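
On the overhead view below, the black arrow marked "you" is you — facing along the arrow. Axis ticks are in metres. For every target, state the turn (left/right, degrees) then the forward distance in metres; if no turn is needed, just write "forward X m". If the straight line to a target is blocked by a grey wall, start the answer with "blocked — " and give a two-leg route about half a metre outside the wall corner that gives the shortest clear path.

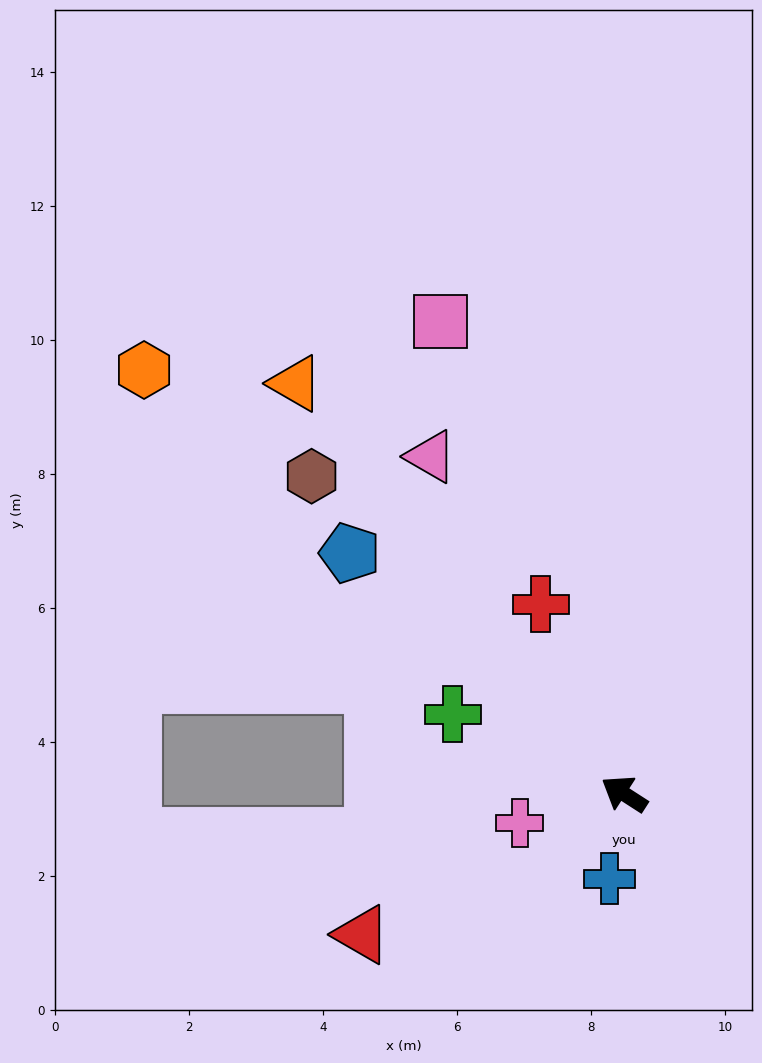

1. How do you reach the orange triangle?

turn right 19°, forward 7.8 m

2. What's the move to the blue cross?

turn left 113°, forward 1.3 m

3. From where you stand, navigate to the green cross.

turn left 8°, forward 2.8 m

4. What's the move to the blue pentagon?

turn right 8°, forward 5.4 m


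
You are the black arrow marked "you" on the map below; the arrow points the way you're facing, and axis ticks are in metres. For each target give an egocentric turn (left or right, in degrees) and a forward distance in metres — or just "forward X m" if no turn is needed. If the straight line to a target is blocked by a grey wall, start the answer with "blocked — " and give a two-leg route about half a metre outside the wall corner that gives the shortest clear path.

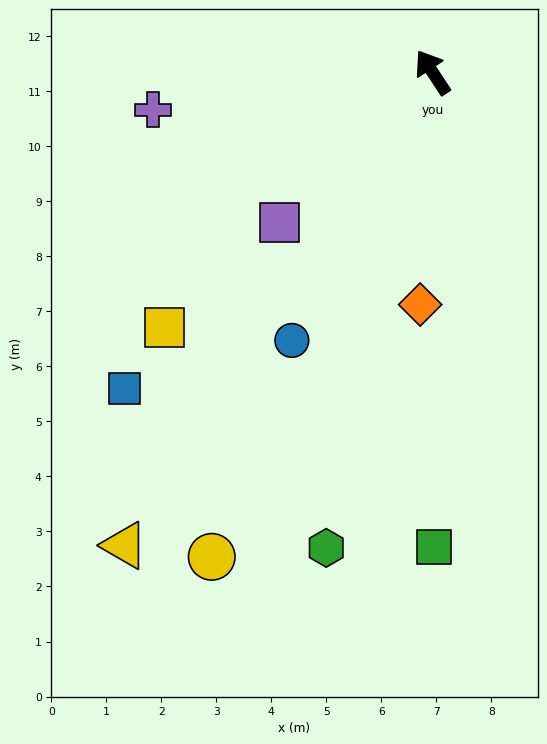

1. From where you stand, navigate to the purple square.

turn left 101°, forward 3.9 m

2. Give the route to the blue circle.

turn left 119°, forward 5.5 m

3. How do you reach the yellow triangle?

turn left 114°, forward 10.3 m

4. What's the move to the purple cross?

turn left 64°, forward 5.1 m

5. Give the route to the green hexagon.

turn left 134°, forward 8.9 m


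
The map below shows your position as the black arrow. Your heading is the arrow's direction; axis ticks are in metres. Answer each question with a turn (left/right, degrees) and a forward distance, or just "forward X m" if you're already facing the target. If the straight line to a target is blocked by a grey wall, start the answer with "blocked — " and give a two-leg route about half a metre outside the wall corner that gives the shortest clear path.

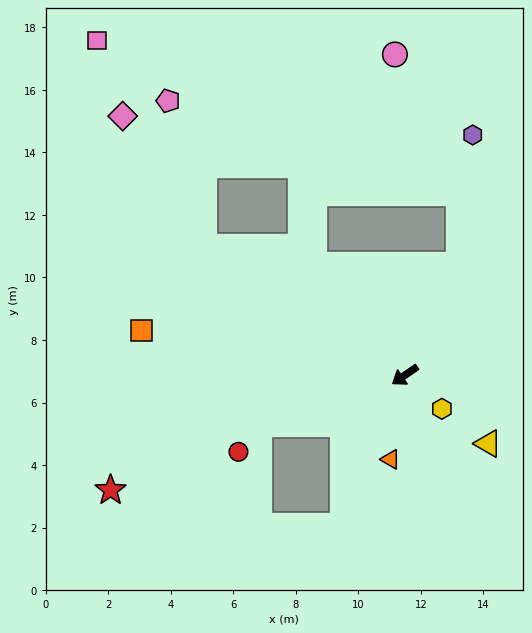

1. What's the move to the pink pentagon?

blocked — turn right 67°, forward 7.6 m, then turn right 44°, forward 4.8 m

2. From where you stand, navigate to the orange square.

turn right 44°, forward 8.5 m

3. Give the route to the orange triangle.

turn left 46°, forward 2.7 m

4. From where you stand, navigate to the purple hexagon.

blocked — turn right 151°, forward 3.9 m, then turn left 21°, forward 4.2 m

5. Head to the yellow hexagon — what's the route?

turn left 103°, forward 1.6 m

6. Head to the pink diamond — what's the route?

blocked — turn right 67°, forward 7.6 m, then turn right 25°, forward 4.9 m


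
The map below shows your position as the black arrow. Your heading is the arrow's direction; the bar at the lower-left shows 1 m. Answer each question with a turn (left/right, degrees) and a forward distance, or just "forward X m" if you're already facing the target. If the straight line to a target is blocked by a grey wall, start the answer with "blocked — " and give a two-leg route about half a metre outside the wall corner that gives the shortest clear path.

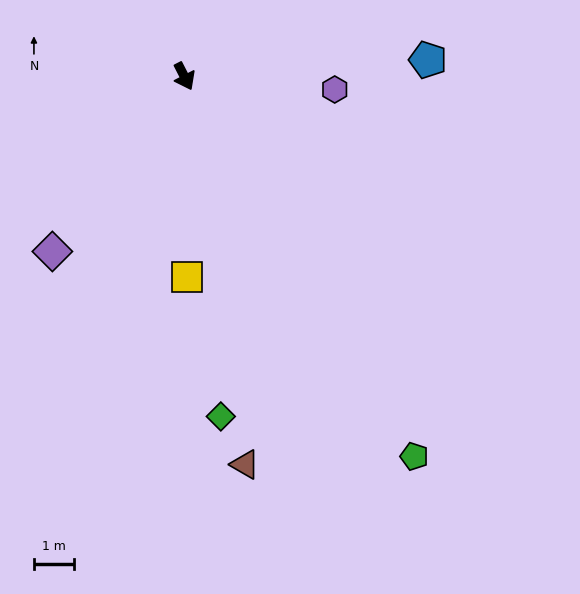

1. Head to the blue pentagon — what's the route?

turn left 67°, forward 6.1 m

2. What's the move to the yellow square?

turn right 26°, forward 5.0 m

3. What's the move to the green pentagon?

turn left 4°, forward 11.1 m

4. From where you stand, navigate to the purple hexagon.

turn left 58°, forward 3.8 m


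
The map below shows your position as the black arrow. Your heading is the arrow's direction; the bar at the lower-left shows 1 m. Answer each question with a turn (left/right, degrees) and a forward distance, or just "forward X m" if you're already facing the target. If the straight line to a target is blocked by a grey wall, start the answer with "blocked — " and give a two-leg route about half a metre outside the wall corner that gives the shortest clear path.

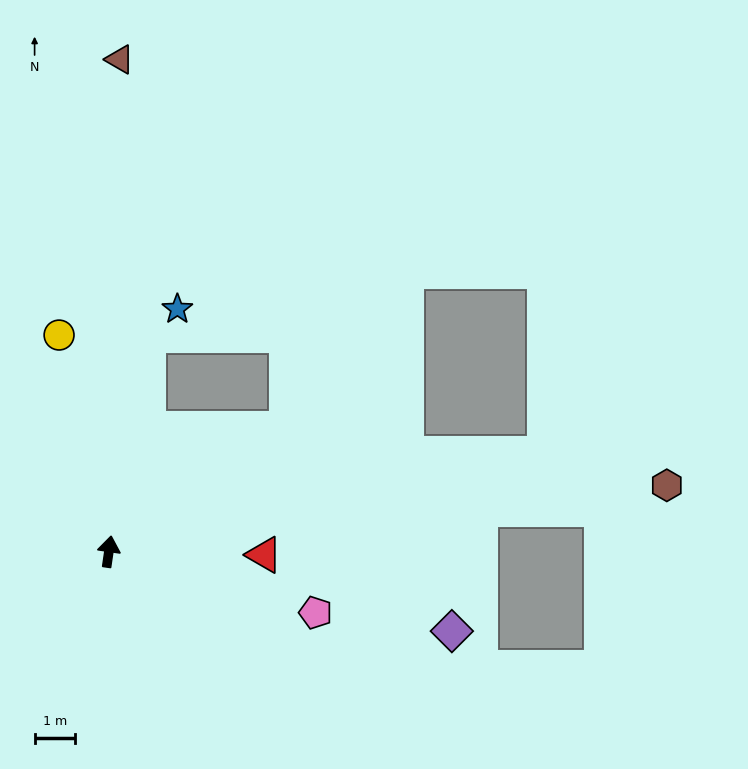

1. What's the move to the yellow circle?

turn left 21°, forward 5.4 m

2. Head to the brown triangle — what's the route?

turn left 7°, forward 12.0 m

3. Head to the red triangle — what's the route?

turn right 83°, forward 3.8 m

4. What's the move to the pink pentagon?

turn right 98°, forward 5.3 m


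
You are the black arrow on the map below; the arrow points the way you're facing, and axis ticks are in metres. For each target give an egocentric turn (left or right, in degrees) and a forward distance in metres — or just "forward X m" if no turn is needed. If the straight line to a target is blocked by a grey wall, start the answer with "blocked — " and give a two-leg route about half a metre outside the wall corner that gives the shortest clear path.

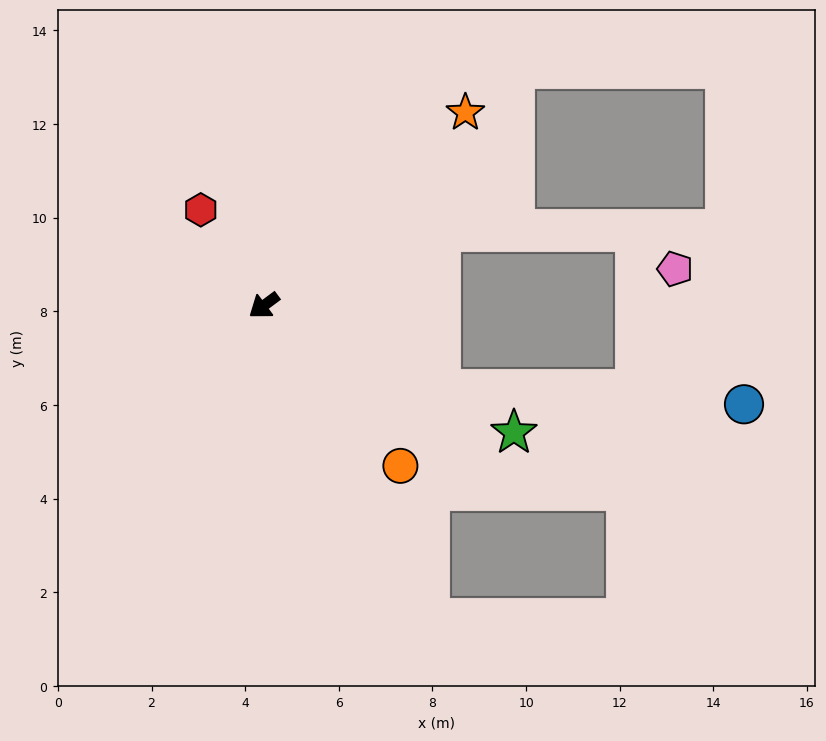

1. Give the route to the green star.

turn left 116°, forward 6.0 m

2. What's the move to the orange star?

turn right 173°, forward 6.0 m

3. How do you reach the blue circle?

blocked — turn left 118°, forward 4.2 m, then turn left 22°, forward 6.5 m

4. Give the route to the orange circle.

turn left 94°, forward 4.5 m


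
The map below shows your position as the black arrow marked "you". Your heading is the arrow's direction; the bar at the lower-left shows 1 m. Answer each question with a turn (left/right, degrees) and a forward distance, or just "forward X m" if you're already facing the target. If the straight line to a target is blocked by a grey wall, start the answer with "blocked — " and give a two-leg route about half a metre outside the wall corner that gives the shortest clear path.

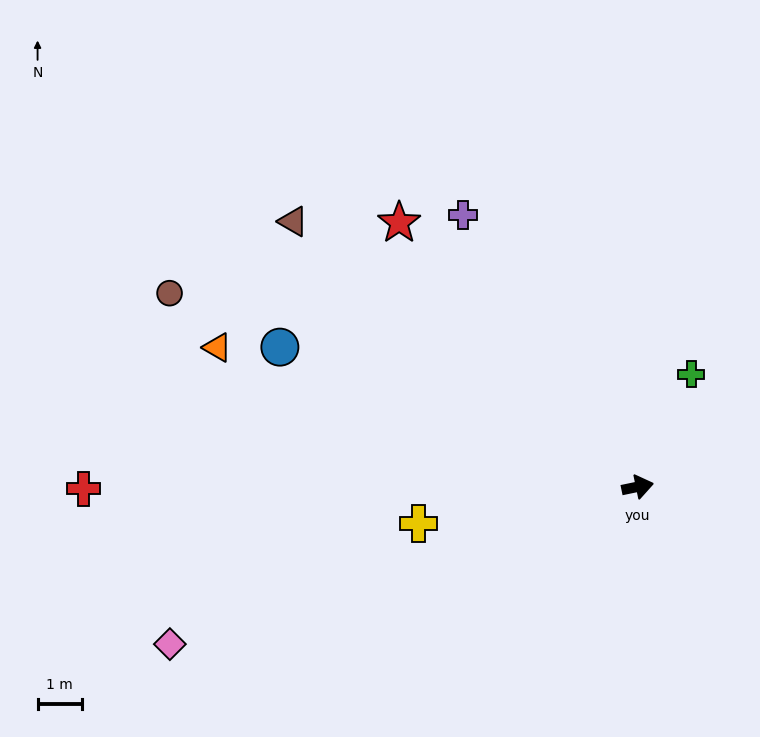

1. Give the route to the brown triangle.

turn left 131°, forward 9.9 m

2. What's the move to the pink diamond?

turn right 173°, forward 11.2 m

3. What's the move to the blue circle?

turn left 147°, forward 8.7 m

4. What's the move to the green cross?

turn left 53°, forward 2.8 m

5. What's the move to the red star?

turn left 120°, forward 8.1 m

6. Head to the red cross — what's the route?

turn left 168°, forward 12.6 m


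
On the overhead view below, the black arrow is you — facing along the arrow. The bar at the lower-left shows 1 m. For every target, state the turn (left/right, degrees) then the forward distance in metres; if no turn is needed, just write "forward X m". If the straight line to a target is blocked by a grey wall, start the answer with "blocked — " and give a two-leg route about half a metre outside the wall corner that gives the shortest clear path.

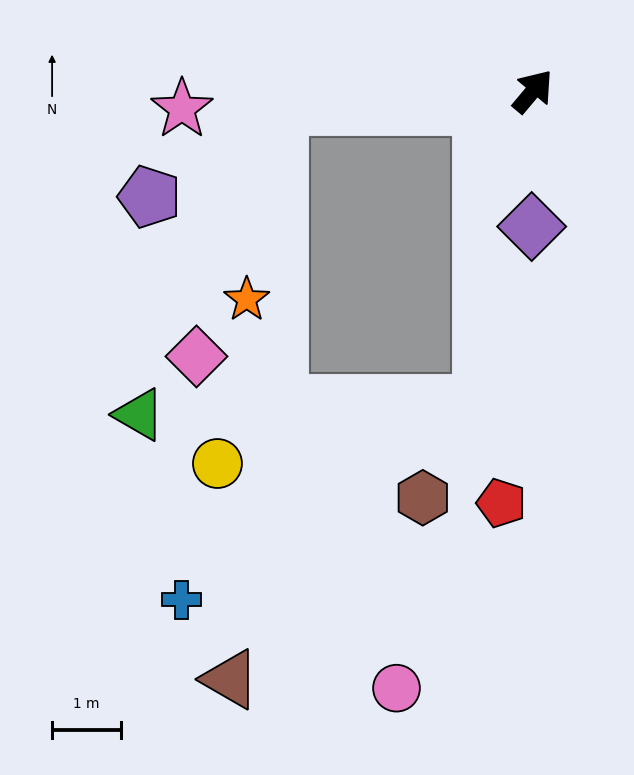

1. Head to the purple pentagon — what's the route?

blocked — turn left 133°, forward 3.7 m, then turn left 32°, forward 2.3 m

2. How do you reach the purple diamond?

turn right 141°, forward 2.0 m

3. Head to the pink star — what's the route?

turn left 133°, forward 5.1 m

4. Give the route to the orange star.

blocked — turn left 133°, forward 3.7 m, then turn left 78°, forward 2.9 m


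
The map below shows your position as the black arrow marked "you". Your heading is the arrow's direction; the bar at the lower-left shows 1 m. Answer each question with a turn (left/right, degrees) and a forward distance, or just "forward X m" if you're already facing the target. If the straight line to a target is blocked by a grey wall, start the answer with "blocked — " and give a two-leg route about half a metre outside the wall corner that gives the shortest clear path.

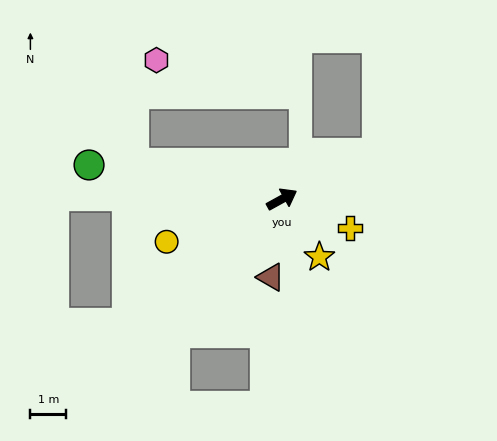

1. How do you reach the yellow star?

turn right 86°, forward 1.9 m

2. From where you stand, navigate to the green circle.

turn left 141°, forward 5.5 m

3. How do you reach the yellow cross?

turn right 52°, forward 2.1 m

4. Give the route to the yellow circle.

turn left 171°, forward 3.4 m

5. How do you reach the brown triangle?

turn right 127°, forward 2.2 m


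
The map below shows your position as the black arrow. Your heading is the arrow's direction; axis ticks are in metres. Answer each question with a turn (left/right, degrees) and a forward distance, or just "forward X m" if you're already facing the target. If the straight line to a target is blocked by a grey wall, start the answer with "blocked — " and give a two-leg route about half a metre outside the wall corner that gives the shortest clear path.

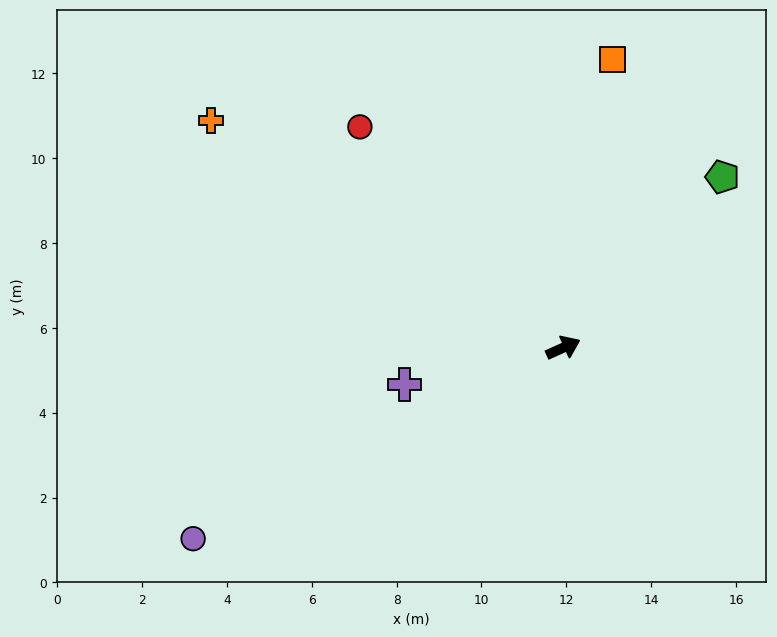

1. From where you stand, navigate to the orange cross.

turn left 123°, forward 9.9 m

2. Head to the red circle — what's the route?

turn left 108°, forward 7.1 m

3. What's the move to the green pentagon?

turn left 23°, forward 5.5 m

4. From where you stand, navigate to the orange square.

turn left 56°, forward 6.9 m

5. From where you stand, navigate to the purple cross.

turn left 169°, forward 3.8 m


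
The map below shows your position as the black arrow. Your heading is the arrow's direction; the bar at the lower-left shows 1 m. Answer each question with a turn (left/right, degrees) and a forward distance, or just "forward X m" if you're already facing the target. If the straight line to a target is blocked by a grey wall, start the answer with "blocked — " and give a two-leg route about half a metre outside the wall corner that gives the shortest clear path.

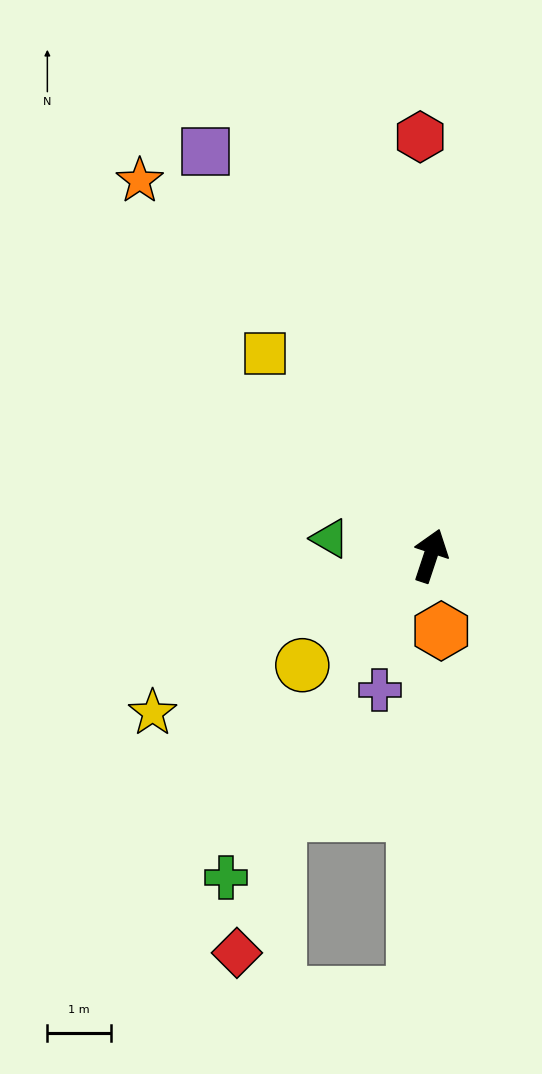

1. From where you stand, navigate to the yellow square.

turn left 58°, forward 4.1 m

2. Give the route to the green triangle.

turn left 99°, forward 1.6 m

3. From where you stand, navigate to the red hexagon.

turn left 20°, forward 6.6 m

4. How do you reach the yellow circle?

turn left 149°, forward 2.6 m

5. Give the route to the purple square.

turn left 47°, forward 7.2 m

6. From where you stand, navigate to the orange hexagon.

turn right 154°, forward 1.2 m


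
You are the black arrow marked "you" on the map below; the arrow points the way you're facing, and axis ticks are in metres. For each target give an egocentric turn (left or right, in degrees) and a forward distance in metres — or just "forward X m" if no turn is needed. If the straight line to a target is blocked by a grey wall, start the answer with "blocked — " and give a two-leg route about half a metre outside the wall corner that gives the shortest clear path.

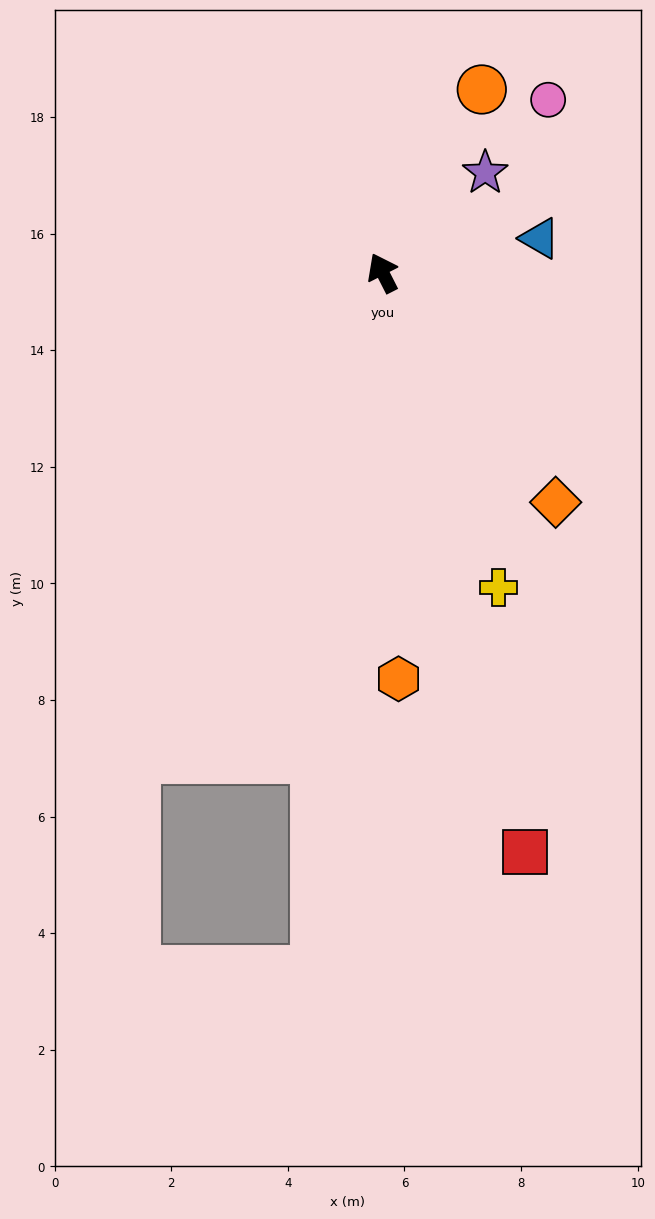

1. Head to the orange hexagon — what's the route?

turn left 155°, forward 7.0 m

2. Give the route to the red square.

turn left 167°, forward 10.2 m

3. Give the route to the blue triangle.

turn right 105°, forward 2.8 m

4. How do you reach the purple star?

turn right 73°, forward 2.5 m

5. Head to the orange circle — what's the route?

turn right 55°, forward 3.6 m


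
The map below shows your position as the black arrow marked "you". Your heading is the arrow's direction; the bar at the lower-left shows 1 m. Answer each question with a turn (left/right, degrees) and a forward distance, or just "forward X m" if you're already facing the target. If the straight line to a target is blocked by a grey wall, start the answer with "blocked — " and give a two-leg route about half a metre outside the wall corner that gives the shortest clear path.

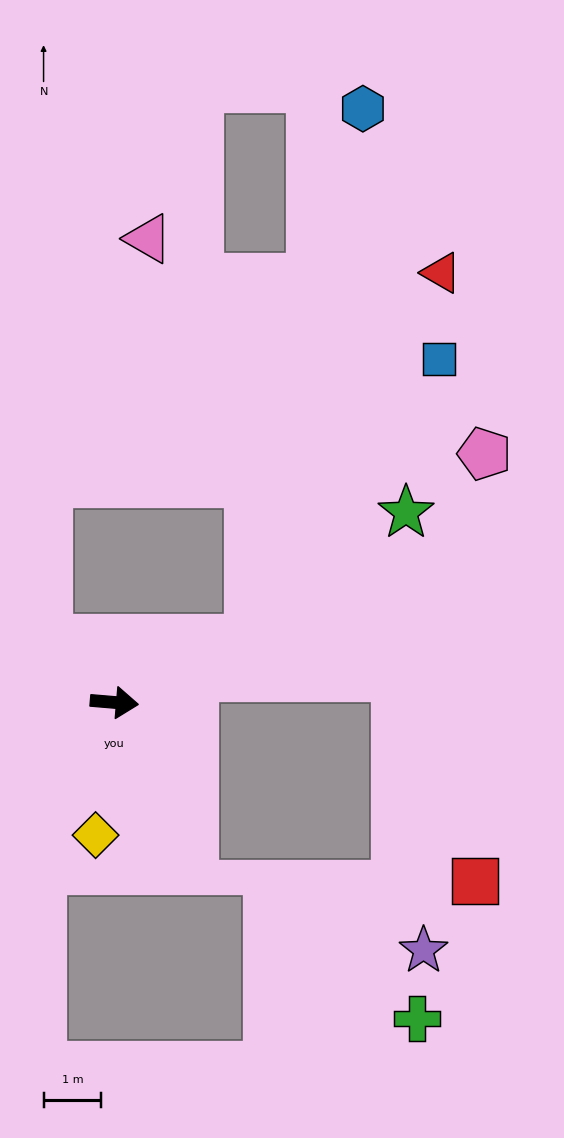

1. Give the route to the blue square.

blocked — turn left 30°, forward 2.6 m, then turn left 31°, forward 5.9 m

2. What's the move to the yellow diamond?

turn right 93°, forward 2.3 m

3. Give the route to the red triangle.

blocked — turn left 30°, forward 2.6 m, then turn left 37°, forward 7.2 m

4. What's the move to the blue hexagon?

blocked — turn left 30°, forward 2.6 m, then turn left 53°, forward 9.4 m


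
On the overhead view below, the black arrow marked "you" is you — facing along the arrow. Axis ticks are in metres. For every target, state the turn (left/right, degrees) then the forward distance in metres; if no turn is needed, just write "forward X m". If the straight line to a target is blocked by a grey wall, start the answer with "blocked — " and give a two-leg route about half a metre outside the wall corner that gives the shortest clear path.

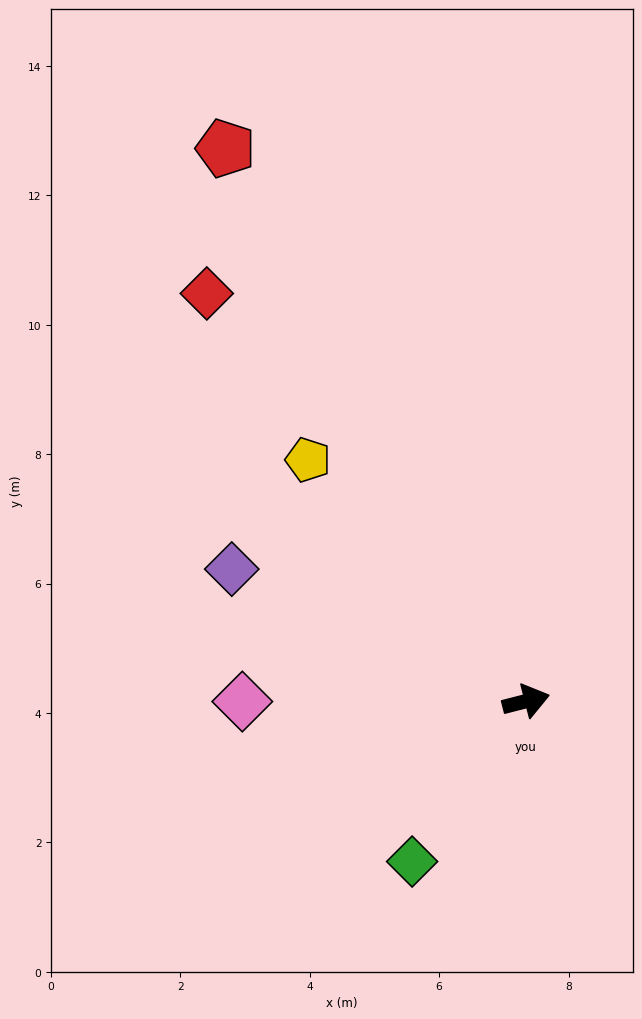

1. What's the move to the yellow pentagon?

turn left 118°, forward 5.0 m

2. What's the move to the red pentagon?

turn left 104°, forward 9.7 m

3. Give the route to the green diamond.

turn right 140°, forward 3.0 m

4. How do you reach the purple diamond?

turn left 141°, forward 5.0 m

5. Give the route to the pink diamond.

turn left 166°, forward 4.4 m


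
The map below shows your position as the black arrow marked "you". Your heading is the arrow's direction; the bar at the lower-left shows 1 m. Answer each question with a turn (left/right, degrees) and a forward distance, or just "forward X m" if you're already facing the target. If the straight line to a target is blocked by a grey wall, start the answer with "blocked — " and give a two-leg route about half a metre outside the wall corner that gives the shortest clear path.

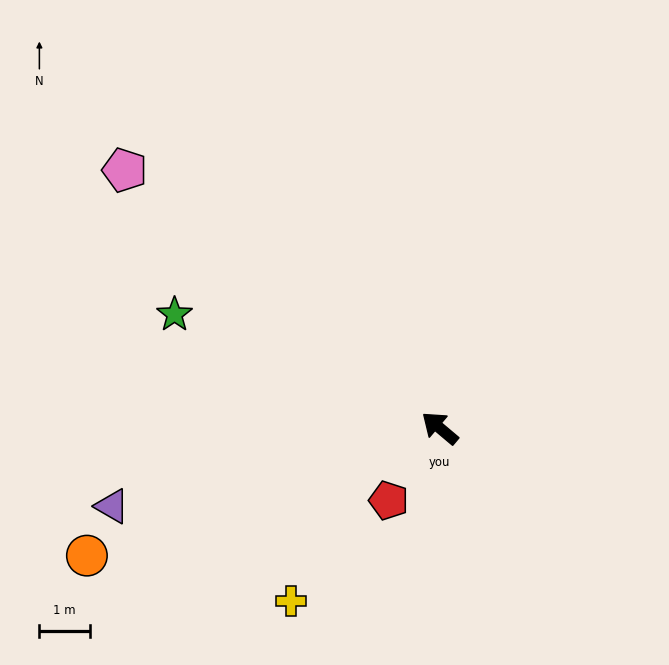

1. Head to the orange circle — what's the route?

turn left 60°, forward 7.5 m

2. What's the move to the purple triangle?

turn left 54°, forward 6.7 m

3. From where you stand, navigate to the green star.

turn left 17°, forward 5.8 m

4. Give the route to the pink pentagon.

forward 8.1 m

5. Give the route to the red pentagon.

turn left 95°, forward 1.8 m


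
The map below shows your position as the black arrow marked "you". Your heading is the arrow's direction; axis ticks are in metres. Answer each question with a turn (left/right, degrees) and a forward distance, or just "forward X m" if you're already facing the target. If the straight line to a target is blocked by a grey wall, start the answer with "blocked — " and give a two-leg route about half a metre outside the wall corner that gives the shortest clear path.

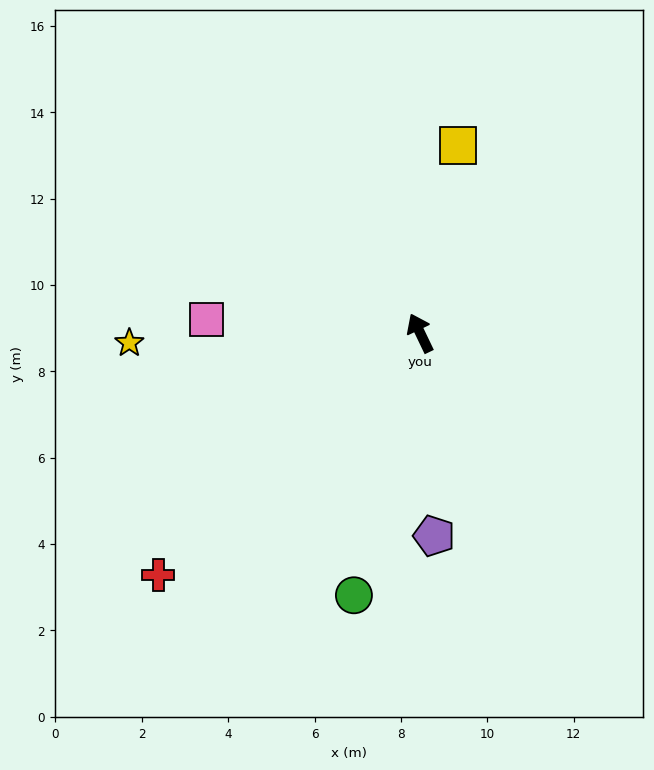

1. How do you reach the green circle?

turn left 140°, forward 6.3 m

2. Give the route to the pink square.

turn left 61°, forward 5.0 m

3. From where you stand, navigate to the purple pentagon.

turn left 158°, forward 4.7 m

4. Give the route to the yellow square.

turn right 37°, forward 4.4 m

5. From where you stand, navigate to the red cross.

turn left 107°, forward 8.3 m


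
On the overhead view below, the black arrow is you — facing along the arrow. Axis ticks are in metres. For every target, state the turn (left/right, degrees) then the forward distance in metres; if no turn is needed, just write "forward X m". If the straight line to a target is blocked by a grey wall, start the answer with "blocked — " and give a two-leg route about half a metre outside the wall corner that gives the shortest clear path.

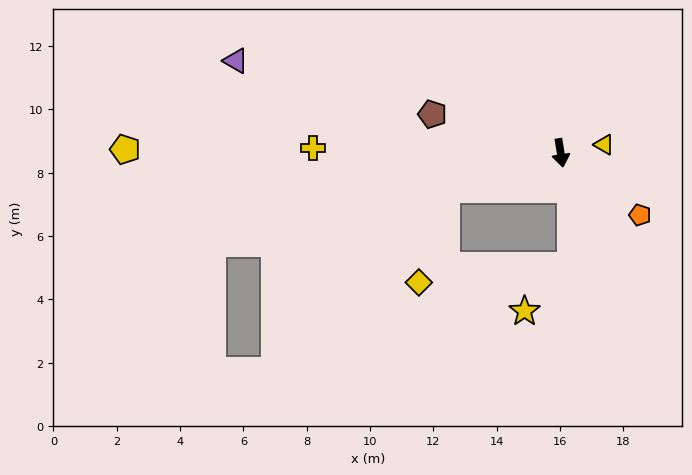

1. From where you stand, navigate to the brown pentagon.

turn right 116°, forward 4.2 m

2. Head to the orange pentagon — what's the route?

turn left 43°, forward 3.2 m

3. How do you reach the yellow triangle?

turn left 92°, forward 1.4 m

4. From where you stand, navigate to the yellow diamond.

blocked — turn right 81°, forward 3.8 m, then turn left 55°, forward 3.1 m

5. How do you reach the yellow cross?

turn right 100°, forward 7.8 m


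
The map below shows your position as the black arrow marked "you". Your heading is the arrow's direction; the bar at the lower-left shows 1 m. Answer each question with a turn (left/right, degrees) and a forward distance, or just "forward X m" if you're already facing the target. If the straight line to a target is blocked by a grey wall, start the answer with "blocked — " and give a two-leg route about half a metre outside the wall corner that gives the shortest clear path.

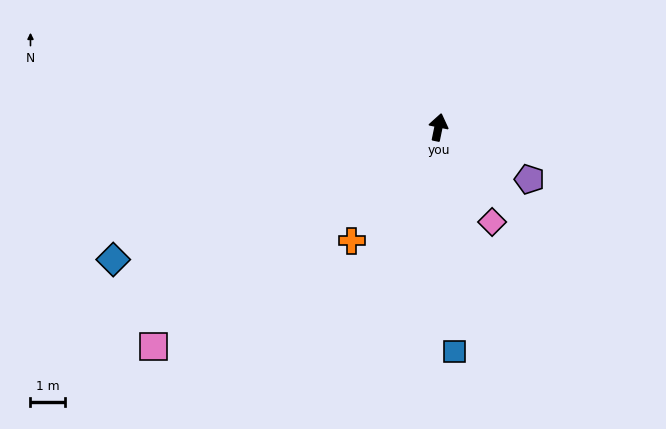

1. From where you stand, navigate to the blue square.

turn right 164°, forward 6.5 m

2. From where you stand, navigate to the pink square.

turn left 139°, forward 10.4 m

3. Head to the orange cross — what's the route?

turn left 154°, forward 4.1 m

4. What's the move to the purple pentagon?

turn right 108°, forward 3.0 m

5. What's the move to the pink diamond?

turn right 139°, forward 3.2 m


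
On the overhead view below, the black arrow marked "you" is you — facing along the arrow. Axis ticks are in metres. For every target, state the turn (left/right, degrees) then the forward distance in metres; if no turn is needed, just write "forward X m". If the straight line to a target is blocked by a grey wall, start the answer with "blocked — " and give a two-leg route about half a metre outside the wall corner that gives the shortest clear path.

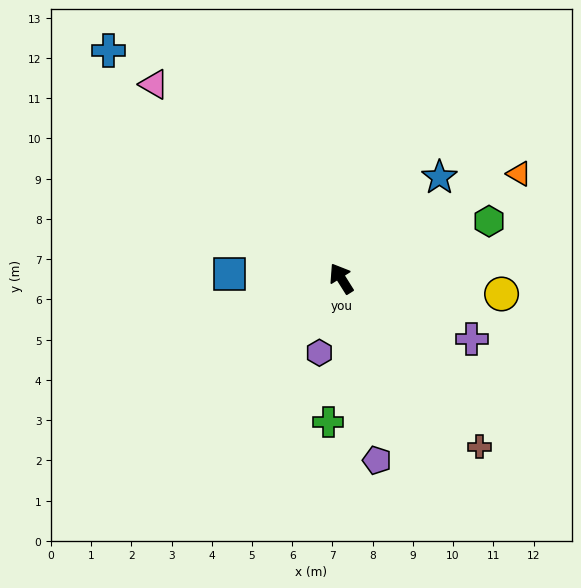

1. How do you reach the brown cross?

turn right 173°, forward 5.4 m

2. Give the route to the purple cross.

turn right 147°, forward 3.6 m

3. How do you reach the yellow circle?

turn right 128°, forward 4.0 m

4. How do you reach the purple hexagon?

turn left 131°, forward 1.9 m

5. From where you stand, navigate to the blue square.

turn left 56°, forward 2.8 m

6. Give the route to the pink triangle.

turn left 12°, forward 6.7 m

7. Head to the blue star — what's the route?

turn right 76°, forward 3.5 m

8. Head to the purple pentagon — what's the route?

turn left 159°, forward 4.6 m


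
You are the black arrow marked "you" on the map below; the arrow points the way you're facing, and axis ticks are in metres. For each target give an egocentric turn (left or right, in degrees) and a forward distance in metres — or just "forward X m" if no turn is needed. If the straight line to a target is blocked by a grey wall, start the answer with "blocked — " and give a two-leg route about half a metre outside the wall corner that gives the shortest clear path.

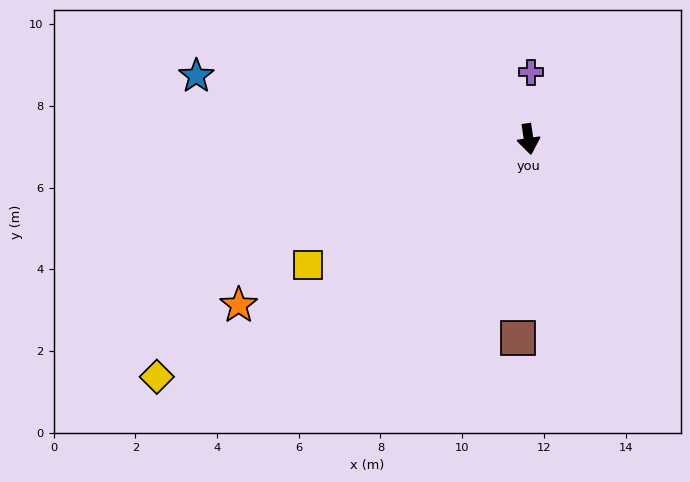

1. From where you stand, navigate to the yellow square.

turn right 69°, forward 6.2 m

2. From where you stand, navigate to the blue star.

turn right 109°, forward 8.3 m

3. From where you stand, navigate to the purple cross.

turn left 169°, forward 1.6 m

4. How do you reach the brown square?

turn right 12°, forward 4.9 m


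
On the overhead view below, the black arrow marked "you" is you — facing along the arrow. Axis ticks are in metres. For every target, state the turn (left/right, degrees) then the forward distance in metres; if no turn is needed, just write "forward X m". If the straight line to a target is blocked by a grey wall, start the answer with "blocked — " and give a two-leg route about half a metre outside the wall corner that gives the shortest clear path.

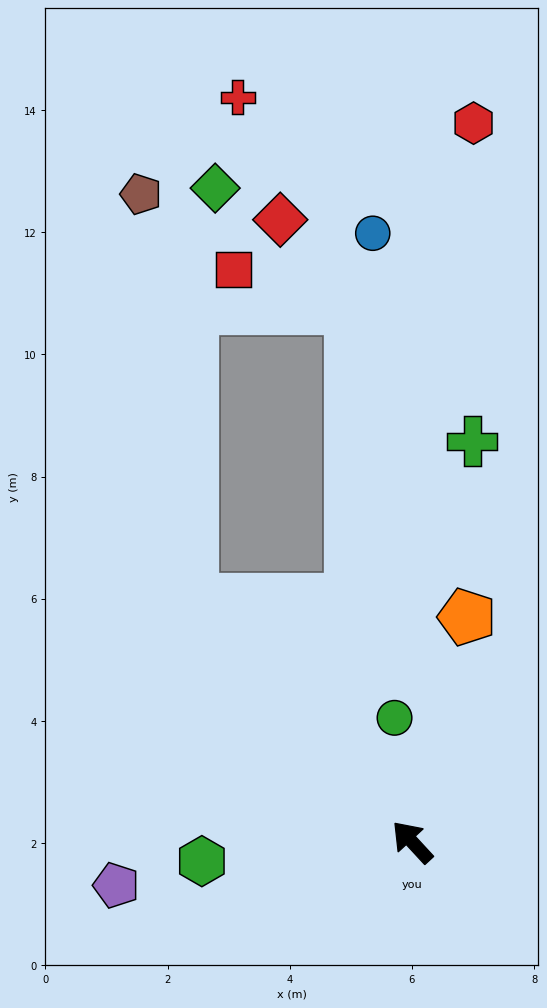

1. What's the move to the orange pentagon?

turn right 56°, forward 3.8 m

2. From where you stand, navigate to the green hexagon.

turn left 53°, forward 3.5 m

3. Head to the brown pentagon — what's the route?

blocked — forward 5.4 m, then turn right 35°, forward 6.7 m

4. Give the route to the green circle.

turn right 35°, forward 2.1 m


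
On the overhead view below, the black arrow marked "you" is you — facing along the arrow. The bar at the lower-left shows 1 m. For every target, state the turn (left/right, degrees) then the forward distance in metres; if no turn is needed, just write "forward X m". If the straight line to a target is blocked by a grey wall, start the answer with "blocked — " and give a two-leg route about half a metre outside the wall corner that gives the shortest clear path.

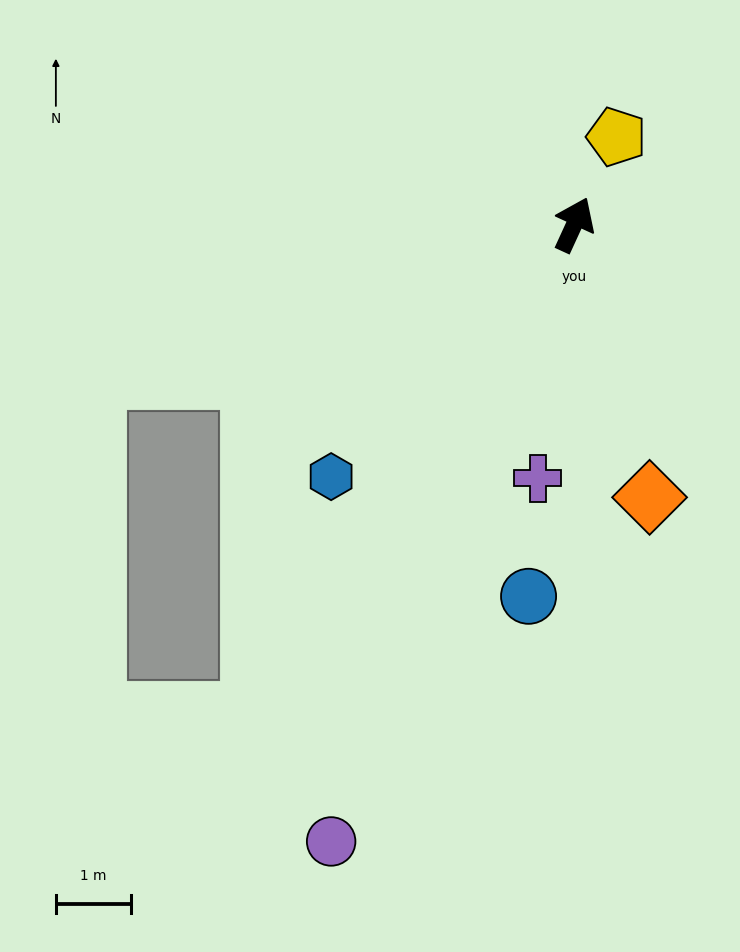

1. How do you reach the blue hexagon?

turn left 161°, forward 4.7 m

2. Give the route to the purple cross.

turn right 164°, forward 3.4 m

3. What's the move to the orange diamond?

turn right 140°, forward 3.8 m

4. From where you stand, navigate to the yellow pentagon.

forward 1.3 m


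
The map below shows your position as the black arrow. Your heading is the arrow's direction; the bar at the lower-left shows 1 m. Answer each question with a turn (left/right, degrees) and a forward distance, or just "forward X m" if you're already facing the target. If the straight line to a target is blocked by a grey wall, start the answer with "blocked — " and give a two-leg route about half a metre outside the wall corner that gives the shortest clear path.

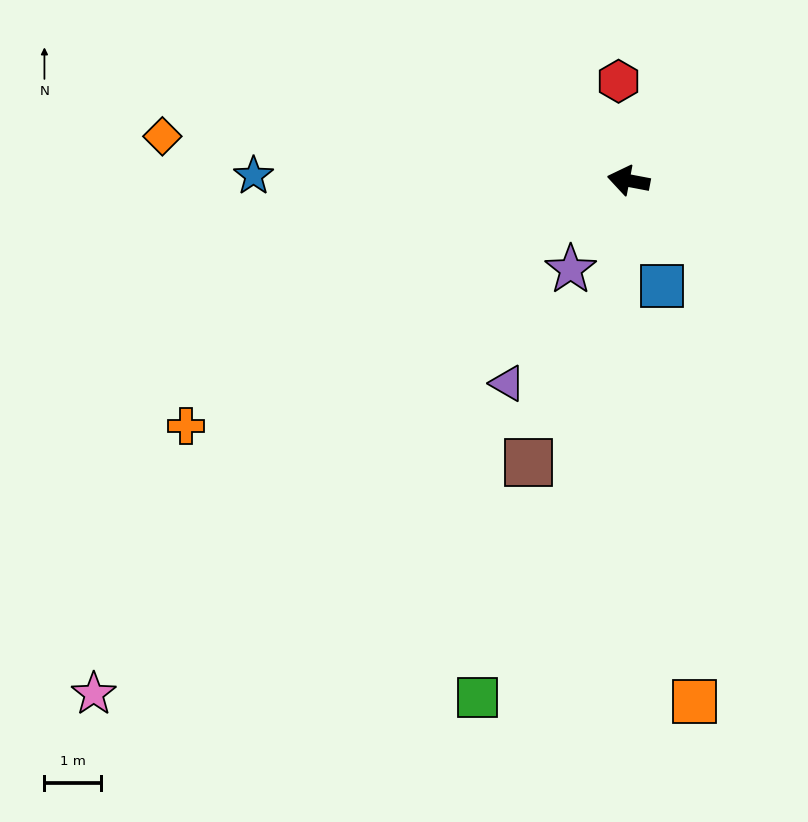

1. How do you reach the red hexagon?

turn right 73°, forward 1.8 m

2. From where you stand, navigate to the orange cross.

turn left 40°, forward 9.0 m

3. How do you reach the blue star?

turn left 10°, forward 6.7 m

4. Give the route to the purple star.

turn left 68°, forward 1.9 m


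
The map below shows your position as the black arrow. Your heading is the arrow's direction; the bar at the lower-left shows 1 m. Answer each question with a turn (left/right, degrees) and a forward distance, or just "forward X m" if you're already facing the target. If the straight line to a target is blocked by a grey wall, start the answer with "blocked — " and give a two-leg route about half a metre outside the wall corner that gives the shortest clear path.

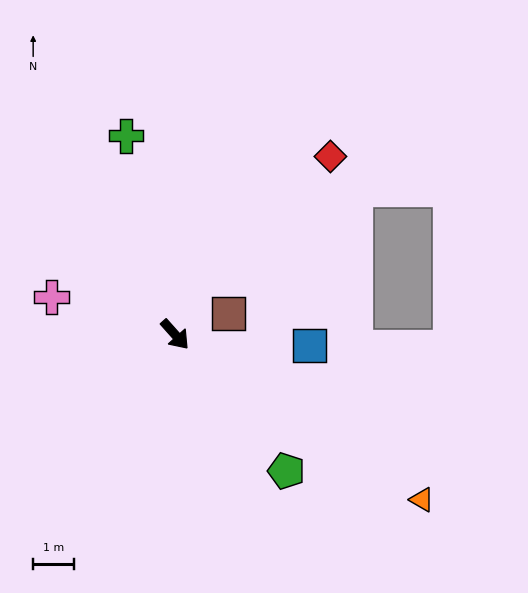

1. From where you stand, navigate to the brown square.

turn left 70°, forward 1.4 m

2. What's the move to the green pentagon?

turn right 2°, forward 4.3 m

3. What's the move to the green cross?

turn left 152°, forward 5.0 m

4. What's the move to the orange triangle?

turn left 15°, forward 7.3 m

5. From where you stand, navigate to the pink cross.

turn right 149°, forward 3.2 m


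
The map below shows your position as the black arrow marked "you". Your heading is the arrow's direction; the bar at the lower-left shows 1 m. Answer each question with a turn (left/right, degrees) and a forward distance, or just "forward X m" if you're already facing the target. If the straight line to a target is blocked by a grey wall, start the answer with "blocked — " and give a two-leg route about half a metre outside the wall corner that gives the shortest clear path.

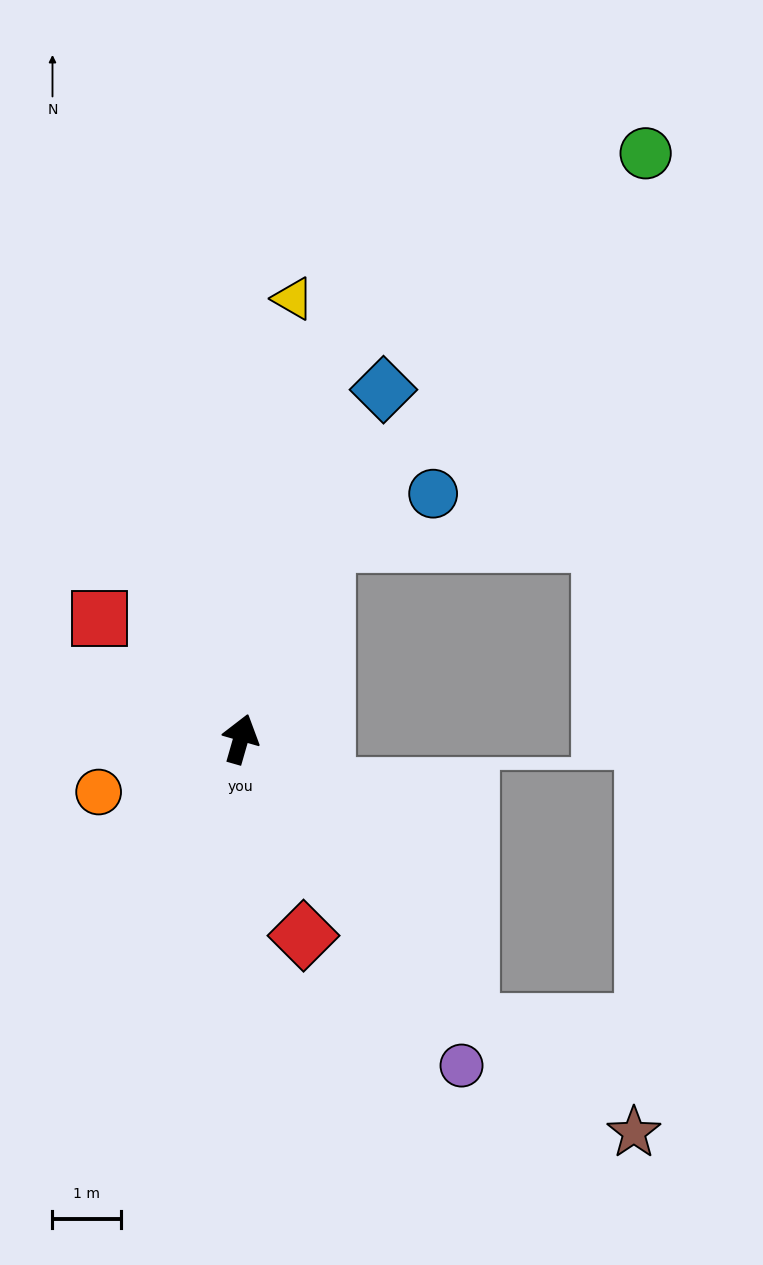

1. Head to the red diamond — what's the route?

turn right 146°, forward 3.0 m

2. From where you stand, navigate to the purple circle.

turn right 130°, forward 5.7 m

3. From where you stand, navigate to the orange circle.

turn left 126°, forward 2.2 m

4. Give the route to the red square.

turn left 66°, forward 2.7 m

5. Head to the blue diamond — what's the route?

turn right 6°, forward 5.5 m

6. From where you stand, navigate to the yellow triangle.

turn left 9°, forward 6.4 m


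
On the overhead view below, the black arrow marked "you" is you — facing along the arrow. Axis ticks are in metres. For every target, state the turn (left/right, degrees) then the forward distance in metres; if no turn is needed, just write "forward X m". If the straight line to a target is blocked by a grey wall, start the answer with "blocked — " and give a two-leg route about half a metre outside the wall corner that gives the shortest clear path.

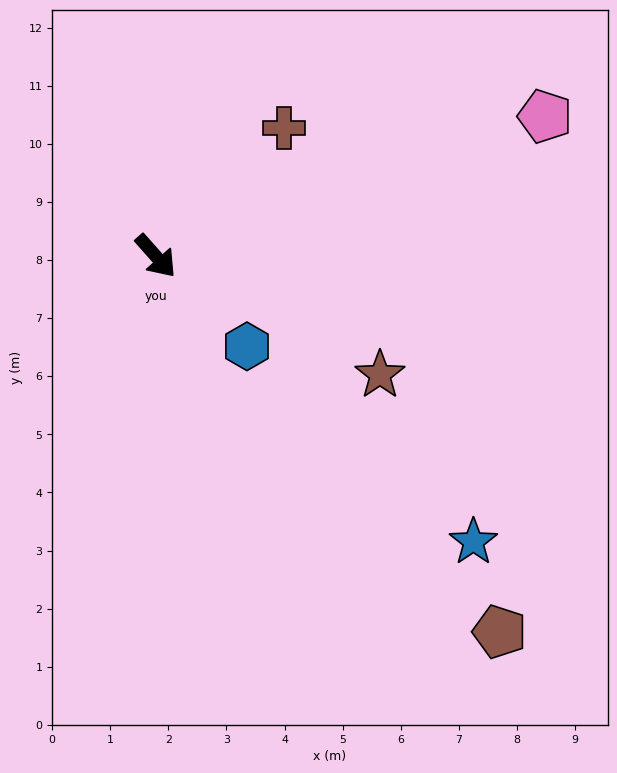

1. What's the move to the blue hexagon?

turn left 4°, forward 2.2 m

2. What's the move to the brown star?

turn left 21°, forward 4.4 m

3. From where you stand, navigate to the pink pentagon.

turn left 68°, forward 7.1 m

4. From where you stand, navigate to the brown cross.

turn left 93°, forward 3.1 m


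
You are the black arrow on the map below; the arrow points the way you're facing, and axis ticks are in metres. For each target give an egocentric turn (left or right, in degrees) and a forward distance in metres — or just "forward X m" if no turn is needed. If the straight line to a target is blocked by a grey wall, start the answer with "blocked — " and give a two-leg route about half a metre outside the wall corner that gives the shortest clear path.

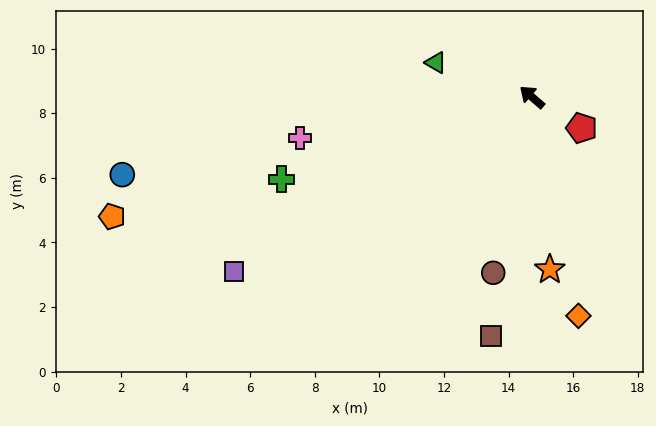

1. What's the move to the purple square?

turn left 71°, forward 10.7 m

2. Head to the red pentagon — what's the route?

turn right 171°, forward 1.8 m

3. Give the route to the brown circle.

turn left 118°, forward 5.6 m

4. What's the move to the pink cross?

turn left 51°, forward 7.3 m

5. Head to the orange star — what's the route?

turn left 137°, forward 5.4 m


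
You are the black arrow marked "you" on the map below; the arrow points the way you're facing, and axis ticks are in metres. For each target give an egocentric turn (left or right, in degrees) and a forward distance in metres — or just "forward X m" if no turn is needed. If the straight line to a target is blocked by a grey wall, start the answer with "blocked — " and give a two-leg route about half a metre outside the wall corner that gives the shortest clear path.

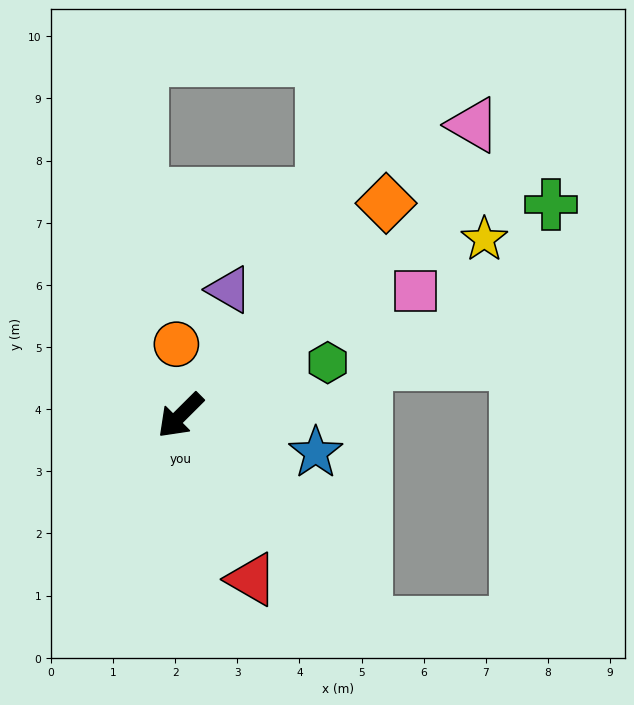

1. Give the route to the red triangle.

turn left 69°, forward 2.9 m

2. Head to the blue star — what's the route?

turn left 120°, forward 2.3 m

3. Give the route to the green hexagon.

turn left 155°, forward 2.5 m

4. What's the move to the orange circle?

turn right 132°, forward 1.1 m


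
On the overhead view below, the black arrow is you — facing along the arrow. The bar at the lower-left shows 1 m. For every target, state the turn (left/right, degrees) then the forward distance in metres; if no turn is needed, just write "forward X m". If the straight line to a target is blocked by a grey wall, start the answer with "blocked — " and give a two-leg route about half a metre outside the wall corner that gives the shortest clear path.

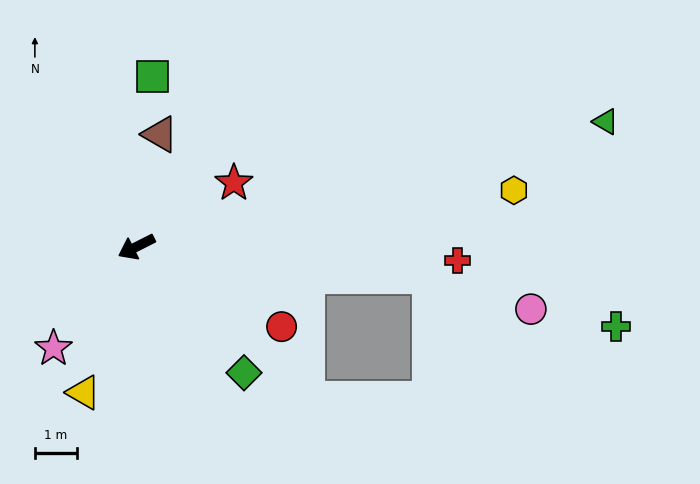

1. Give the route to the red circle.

turn left 124°, forward 3.9 m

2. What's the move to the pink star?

turn left 24°, forward 3.1 m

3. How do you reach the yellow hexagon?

turn left 162°, forward 9.0 m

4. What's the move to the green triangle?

turn left 168°, forward 11.5 m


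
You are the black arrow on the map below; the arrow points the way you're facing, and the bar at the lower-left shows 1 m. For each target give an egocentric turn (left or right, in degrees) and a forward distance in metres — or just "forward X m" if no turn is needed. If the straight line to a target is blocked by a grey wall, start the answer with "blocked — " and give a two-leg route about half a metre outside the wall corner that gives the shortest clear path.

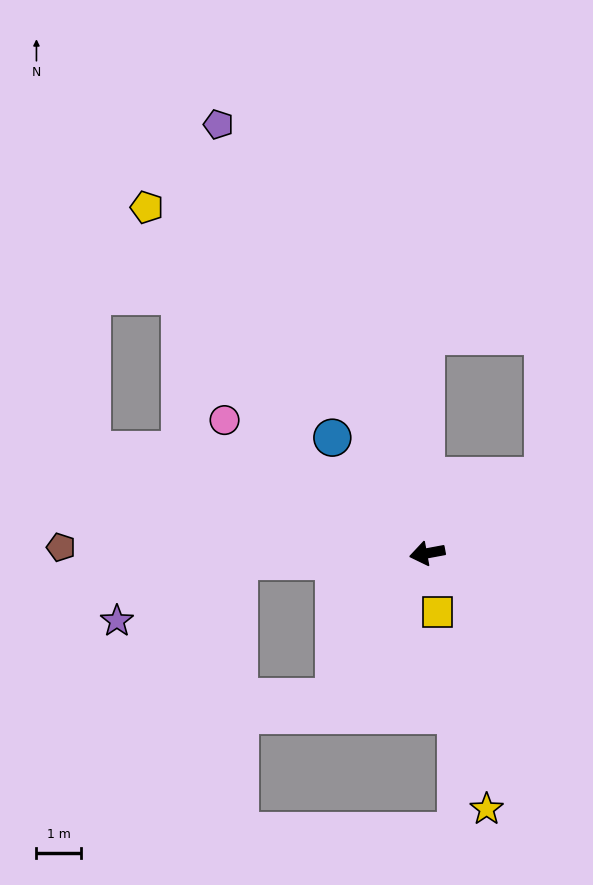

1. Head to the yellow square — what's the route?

turn left 89°, forward 1.3 m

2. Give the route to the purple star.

blocked — turn right 8°, forward 4.2 m, then turn left 23°, forward 3.1 m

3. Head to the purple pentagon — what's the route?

turn right 75°, forward 10.8 m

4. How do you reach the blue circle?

turn right 61°, forward 3.4 m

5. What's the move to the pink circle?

turn right 44°, forward 5.5 m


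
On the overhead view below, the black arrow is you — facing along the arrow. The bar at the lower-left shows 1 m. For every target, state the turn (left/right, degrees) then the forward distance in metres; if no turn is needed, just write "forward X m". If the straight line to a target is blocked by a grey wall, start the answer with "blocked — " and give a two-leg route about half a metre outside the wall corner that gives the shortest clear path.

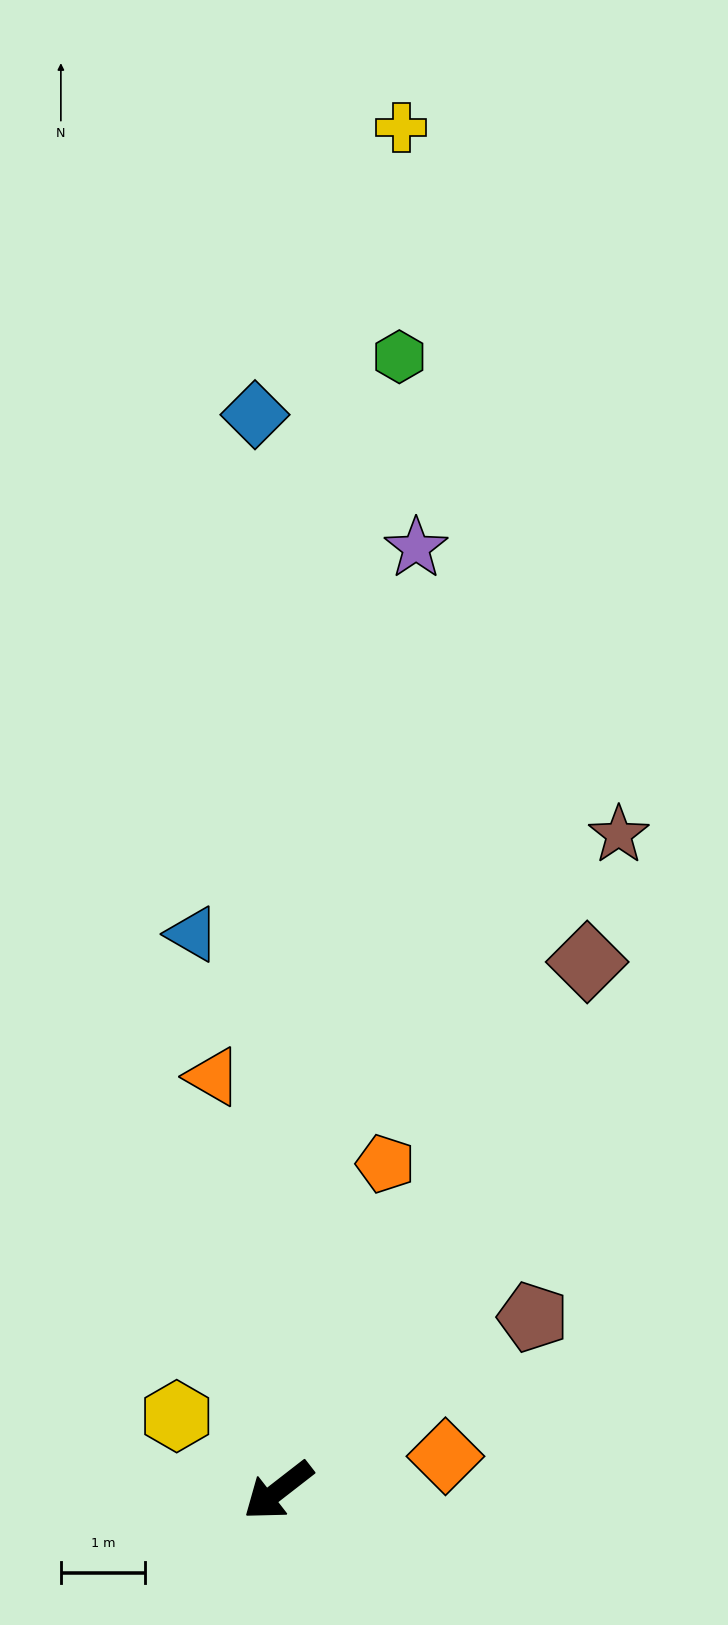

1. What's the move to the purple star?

turn right 136°, forward 11.3 m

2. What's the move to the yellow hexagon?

turn right 74°, forward 1.5 m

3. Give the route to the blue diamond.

turn right 127°, forward 12.7 m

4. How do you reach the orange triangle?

turn right 119°, forward 5.0 m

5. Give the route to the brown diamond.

turn right 158°, forward 7.2 m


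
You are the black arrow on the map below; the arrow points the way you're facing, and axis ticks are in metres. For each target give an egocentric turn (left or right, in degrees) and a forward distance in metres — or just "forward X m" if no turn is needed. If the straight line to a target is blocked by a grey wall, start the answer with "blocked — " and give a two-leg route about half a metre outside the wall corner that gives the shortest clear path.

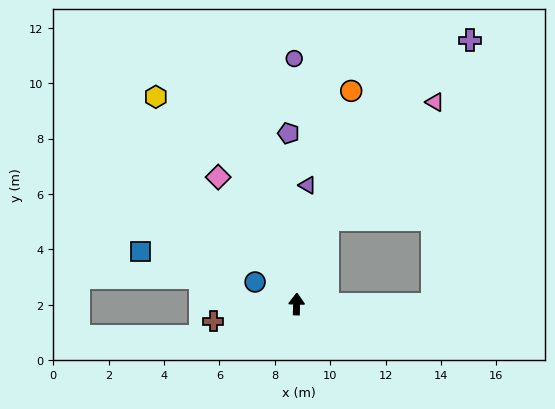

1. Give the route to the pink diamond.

turn left 33°, forward 5.4 m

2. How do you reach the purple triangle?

turn right 4°, forward 4.3 m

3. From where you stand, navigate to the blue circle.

turn left 64°, forward 1.7 m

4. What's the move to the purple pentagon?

turn left 4°, forward 6.2 m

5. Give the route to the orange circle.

turn right 13°, forward 7.9 m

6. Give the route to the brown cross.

turn left 103°, forward 3.1 m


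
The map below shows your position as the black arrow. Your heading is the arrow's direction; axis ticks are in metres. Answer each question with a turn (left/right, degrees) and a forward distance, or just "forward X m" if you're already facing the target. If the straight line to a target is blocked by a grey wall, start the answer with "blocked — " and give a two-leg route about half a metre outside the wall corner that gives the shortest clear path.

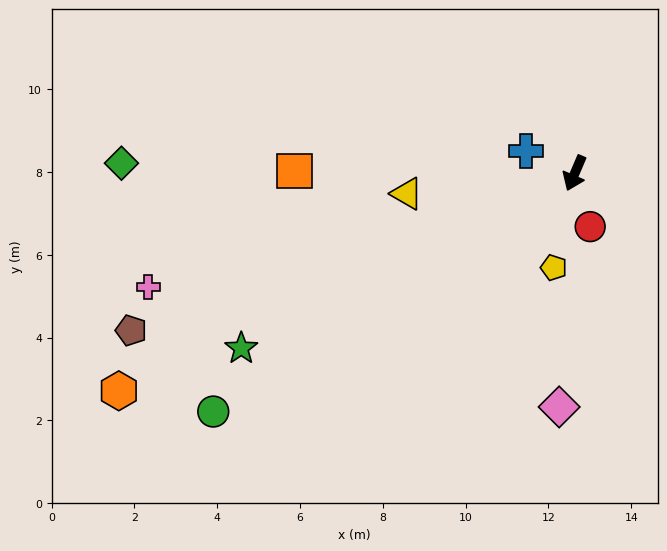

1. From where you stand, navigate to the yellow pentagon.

turn left 11°, forward 2.3 m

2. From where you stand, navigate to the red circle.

turn left 39°, forward 1.3 m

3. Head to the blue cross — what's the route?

turn right 91°, forward 1.3 m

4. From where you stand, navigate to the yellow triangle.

turn right 60°, forward 4.1 m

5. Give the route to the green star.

turn right 39°, forward 9.1 m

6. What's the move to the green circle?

turn right 33°, forward 10.5 m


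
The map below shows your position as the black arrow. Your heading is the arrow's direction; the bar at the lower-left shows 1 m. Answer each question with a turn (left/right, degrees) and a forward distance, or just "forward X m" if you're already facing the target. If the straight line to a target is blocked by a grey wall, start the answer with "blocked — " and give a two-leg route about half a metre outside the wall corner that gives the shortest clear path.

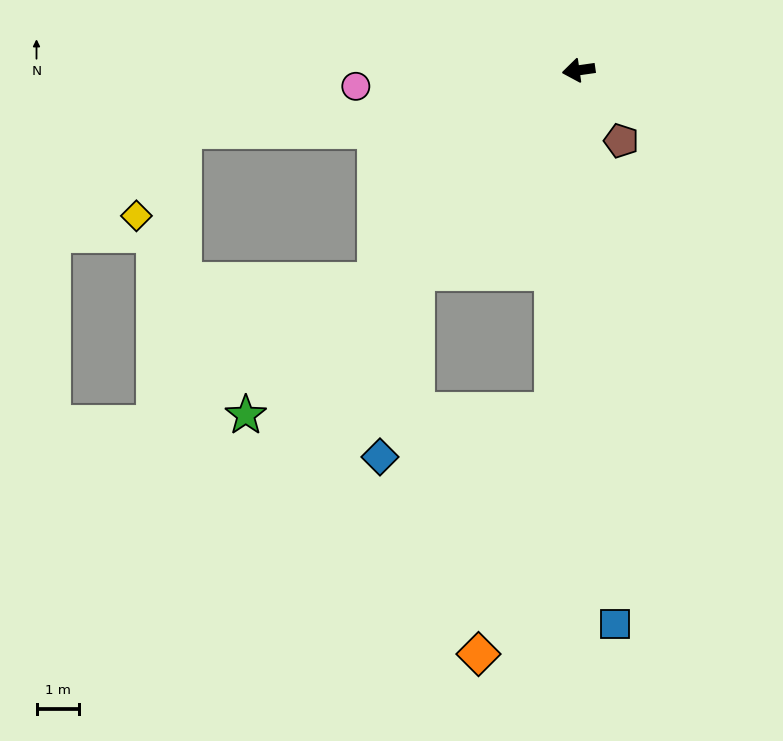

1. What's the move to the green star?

turn left 38°, forward 11.2 m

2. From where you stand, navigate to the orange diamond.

blocked — turn left 77°, forward 8.0 m, then turn right 12°, forward 5.9 m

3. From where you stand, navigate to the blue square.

turn left 86°, forward 12.9 m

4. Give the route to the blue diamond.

blocked — turn left 43°, forward 6.1 m, then turn left 28°, forward 4.4 m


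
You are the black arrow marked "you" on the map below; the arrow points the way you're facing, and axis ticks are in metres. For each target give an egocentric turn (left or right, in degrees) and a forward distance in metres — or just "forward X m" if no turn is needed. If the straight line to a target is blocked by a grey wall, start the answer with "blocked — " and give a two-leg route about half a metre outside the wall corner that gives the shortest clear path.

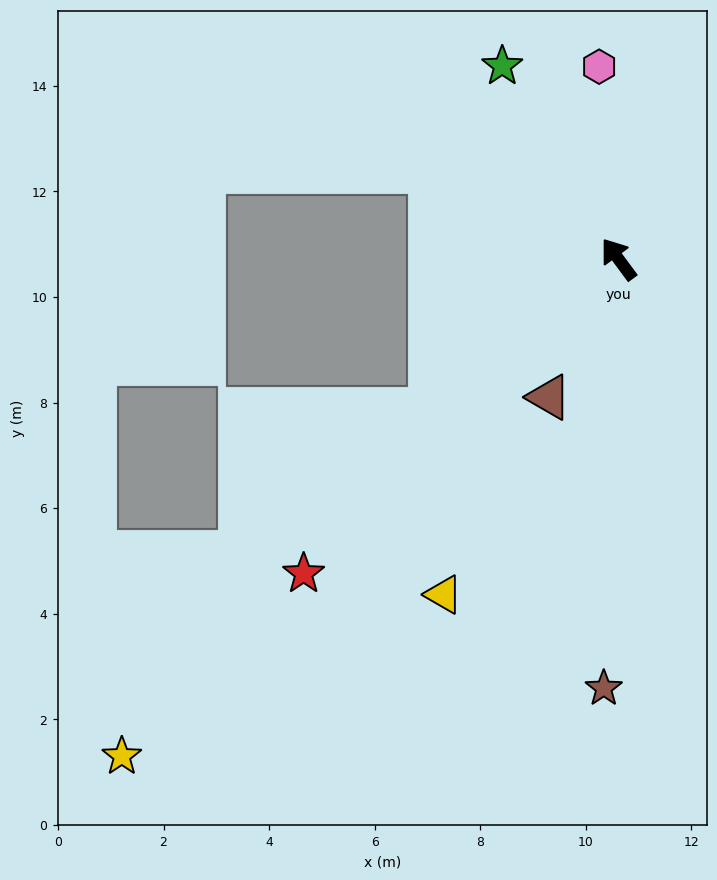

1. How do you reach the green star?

turn right 5°, forward 4.3 m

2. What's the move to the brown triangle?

turn left 117°, forward 2.9 m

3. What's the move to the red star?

turn left 98°, forward 8.4 m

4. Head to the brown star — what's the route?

turn left 142°, forward 8.1 m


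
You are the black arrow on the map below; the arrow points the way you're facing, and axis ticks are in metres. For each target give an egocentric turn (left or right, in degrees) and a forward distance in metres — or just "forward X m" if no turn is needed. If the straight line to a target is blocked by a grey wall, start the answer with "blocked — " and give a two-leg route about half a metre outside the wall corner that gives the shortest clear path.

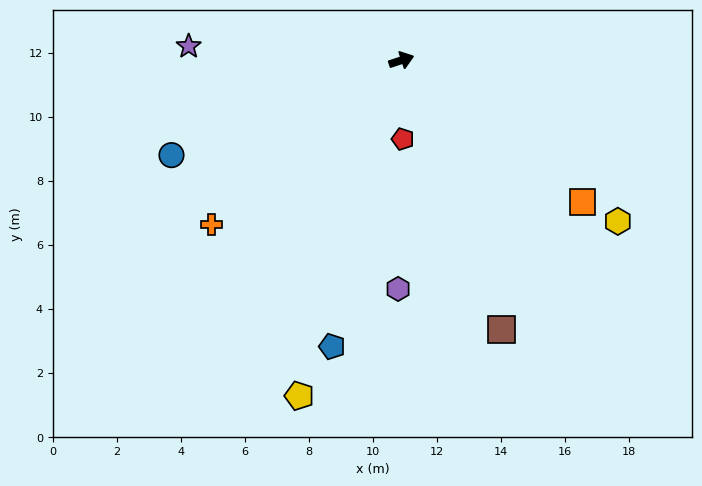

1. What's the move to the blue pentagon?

turn right 122°, forward 9.2 m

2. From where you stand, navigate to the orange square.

turn right 56°, forward 7.2 m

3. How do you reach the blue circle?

turn right 176°, forward 7.8 m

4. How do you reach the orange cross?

turn right 158°, forward 7.8 m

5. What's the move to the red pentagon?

turn right 107°, forward 2.5 m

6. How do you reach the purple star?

turn left 158°, forward 6.7 m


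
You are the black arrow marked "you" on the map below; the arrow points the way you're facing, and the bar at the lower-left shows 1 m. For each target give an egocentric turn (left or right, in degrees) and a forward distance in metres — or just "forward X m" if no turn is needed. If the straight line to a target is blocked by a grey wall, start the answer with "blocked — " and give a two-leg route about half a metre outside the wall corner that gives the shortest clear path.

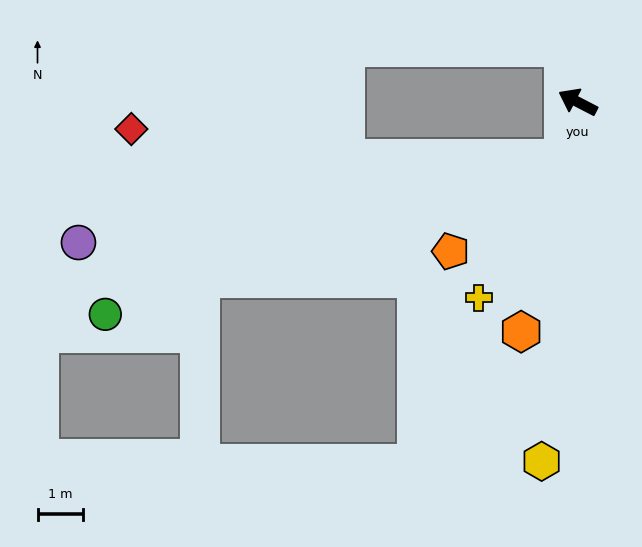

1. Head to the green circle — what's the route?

blocked — turn left 104°, forward 1.3 m, then turn right 58°, forward 10.6 m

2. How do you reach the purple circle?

blocked — turn left 104°, forward 1.3 m, then turn right 67°, forward 10.8 m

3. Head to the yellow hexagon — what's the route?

turn left 112°, forward 7.9 m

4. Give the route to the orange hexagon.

turn left 103°, forward 5.2 m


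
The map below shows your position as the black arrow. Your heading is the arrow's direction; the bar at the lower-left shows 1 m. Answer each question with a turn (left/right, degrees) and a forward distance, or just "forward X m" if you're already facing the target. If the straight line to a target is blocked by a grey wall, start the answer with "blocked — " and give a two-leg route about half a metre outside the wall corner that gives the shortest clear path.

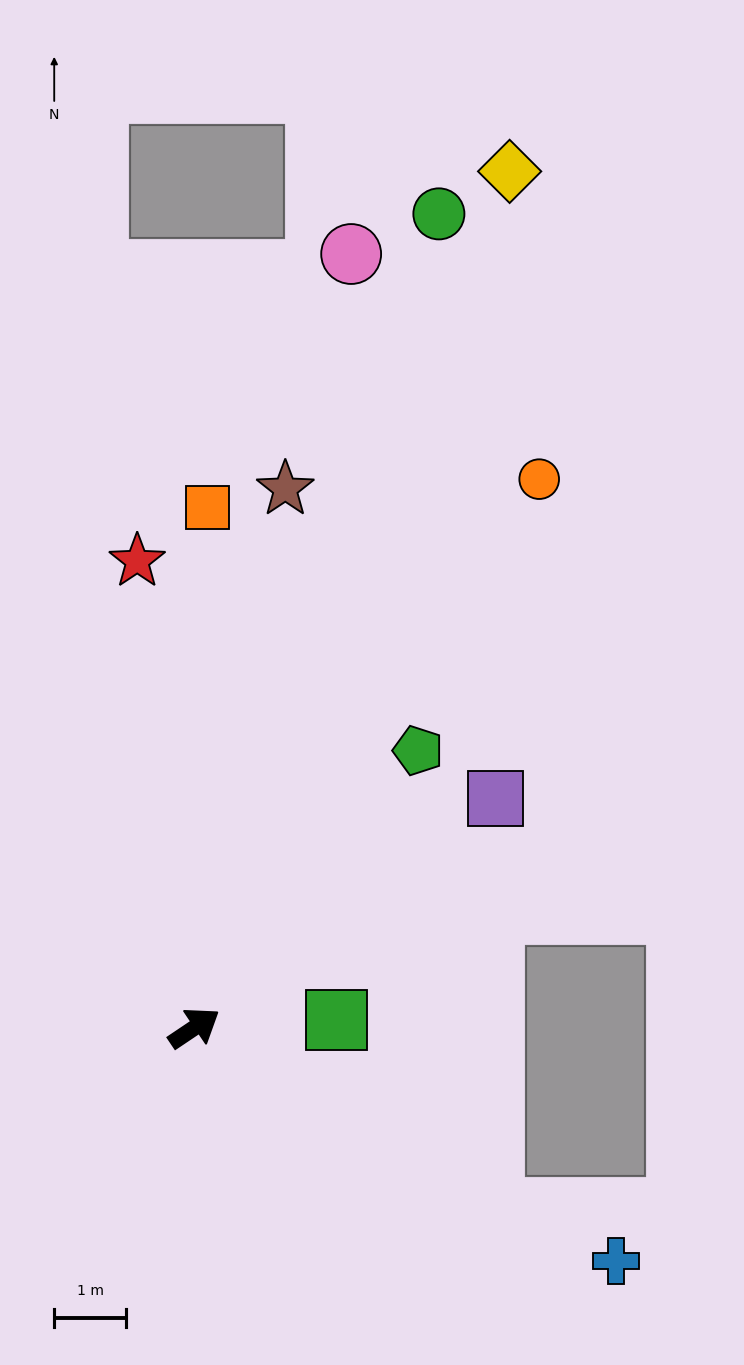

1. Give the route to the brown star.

turn left 47°, forward 7.6 m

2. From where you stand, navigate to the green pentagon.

turn left 17°, forward 5.0 m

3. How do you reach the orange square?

turn left 55°, forward 7.3 m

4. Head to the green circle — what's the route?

turn left 39°, forward 11.8 m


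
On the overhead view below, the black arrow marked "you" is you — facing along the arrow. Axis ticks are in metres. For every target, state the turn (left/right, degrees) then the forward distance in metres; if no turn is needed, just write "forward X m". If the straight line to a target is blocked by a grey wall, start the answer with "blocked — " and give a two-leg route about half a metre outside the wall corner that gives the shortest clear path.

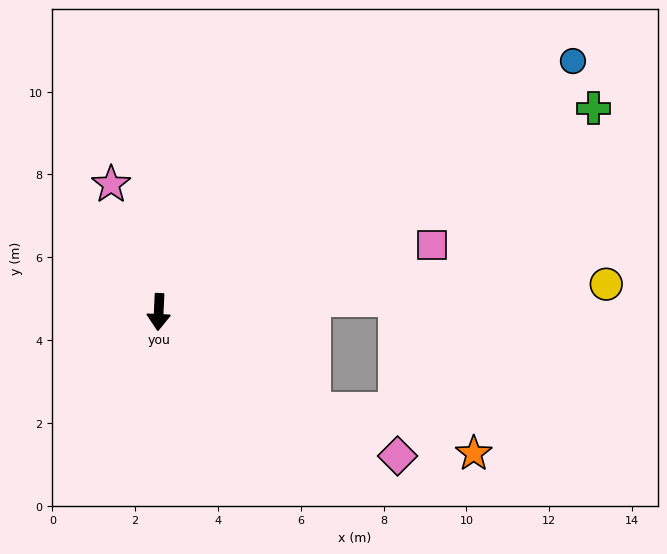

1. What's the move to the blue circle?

turn left 124°, forward 11.7 m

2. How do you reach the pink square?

turn left 106°, forward 6.8 m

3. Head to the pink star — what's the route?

turn right 157°, forward 3.3 m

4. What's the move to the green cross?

turn left 118°, forward 11.6 m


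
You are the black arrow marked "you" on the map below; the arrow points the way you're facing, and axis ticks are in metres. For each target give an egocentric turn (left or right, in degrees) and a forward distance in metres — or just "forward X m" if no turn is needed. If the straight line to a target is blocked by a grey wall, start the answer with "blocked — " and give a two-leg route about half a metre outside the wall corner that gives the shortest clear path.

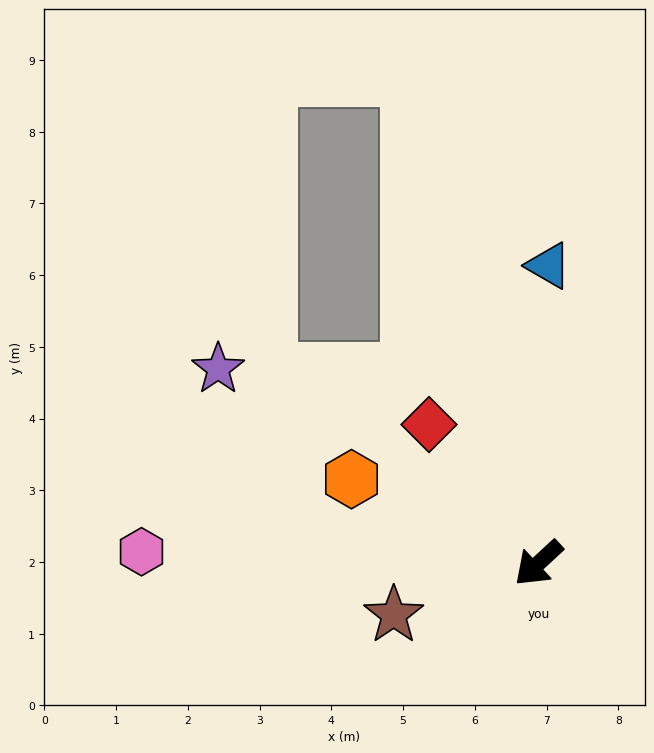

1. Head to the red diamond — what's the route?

turn right 95°, forward 2.5 m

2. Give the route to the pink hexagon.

turn right 44°, forward 5.5 m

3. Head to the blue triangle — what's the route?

turn right 135°, forward 4.2 m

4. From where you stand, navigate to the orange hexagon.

turn right 67°, forward 2.9 m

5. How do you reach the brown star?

turn right 23°, forward 2.1 m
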